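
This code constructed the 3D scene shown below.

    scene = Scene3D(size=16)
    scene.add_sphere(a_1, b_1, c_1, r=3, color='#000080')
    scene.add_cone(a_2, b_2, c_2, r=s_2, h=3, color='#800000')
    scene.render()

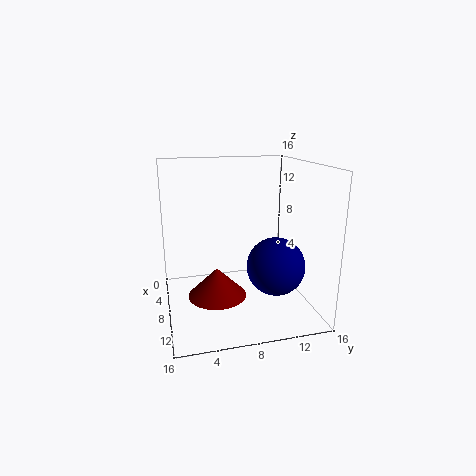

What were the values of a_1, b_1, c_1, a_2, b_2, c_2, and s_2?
a_1 = 12
b_1 = 11
c_1 = 6
a_2 = 11
b_2 = 5
c_2 = 3
s_2 = 3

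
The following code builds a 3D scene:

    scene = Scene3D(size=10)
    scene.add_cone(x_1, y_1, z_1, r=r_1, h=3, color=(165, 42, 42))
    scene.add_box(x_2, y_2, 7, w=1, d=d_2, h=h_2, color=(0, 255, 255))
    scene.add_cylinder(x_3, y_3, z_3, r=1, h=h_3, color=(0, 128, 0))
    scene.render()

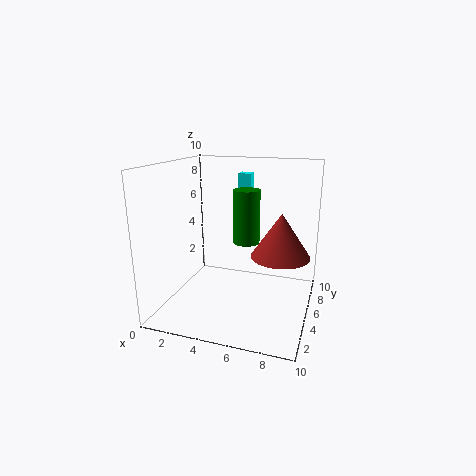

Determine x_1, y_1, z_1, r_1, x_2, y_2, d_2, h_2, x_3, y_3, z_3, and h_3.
x_1 = 8
y_1 = 5
z_1 = 4
r_1 = 2
x_2 = 4
y_2 = 8
d_2 = 1
h_2 = 2
x_3 = 5
y_3 = 7
z_3 = 4
h_3 = 4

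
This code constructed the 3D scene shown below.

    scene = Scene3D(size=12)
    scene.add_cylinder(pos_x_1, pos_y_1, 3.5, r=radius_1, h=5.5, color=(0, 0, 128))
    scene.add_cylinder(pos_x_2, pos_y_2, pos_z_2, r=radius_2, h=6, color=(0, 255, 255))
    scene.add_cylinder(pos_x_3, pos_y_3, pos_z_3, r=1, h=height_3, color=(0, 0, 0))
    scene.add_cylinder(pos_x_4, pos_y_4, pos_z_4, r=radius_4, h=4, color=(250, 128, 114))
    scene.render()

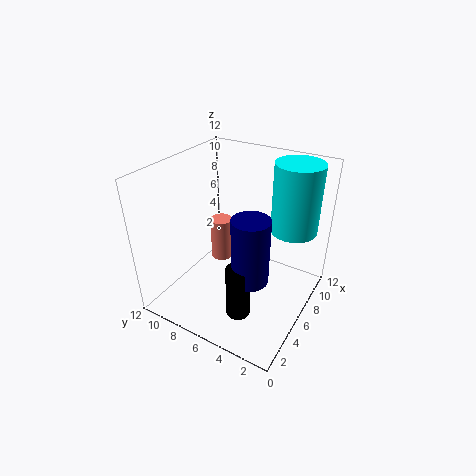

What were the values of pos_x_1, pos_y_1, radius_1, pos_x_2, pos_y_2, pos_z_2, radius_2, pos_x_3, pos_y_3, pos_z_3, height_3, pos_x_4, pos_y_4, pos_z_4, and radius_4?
pos_x_1 = 4.5, pos_y_1 = 4, radius_1 = 1.5, pos_x_2 = 9.5, pos_y_2 = 2.5, pos_z_2 = 6, radius_2 = 2, pos_x_3 = 3.5, pos_y_3 = 4.5, pos_z_3 = 0.5, height_3 = 4.5, pos_x_4 = 8, pos_y_4 = 9, pos_z_4 = 2, radius_4 = 1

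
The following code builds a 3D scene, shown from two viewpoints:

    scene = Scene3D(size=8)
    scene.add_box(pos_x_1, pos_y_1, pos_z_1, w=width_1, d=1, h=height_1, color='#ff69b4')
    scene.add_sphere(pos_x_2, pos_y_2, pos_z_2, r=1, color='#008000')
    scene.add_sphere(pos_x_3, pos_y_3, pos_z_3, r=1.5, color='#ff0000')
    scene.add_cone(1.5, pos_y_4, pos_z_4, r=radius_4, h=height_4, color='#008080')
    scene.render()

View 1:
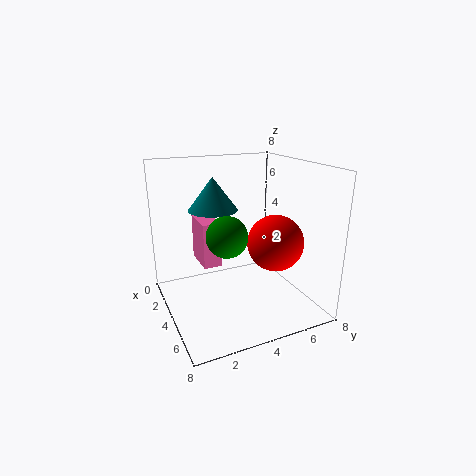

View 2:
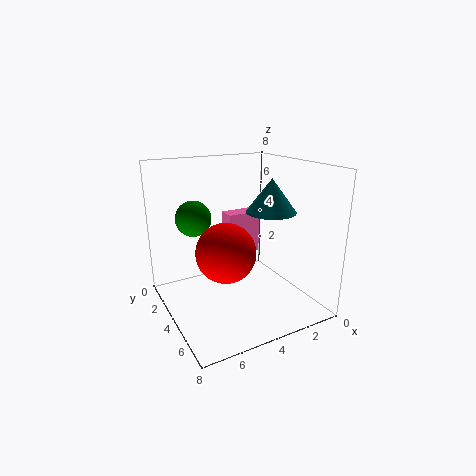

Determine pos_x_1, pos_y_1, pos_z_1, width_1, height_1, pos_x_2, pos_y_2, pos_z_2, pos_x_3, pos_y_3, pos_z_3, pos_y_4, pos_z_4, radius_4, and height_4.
pos_x_1 = 2
pos_y_1 = 2
pos_z_1 = 2.5
width_1 = 2
height_1 = 2.5
pos_x_2 = 6
pos_y_2 = 2.5
pos_z_2 = 5
pos_x_3 = 5.5
pos_y_3 = 5.5
pos_z_3 = 4
pos_y_4 = 3.5
pos_z_4 = 5
radius_4 = 1.5
height_4 = 2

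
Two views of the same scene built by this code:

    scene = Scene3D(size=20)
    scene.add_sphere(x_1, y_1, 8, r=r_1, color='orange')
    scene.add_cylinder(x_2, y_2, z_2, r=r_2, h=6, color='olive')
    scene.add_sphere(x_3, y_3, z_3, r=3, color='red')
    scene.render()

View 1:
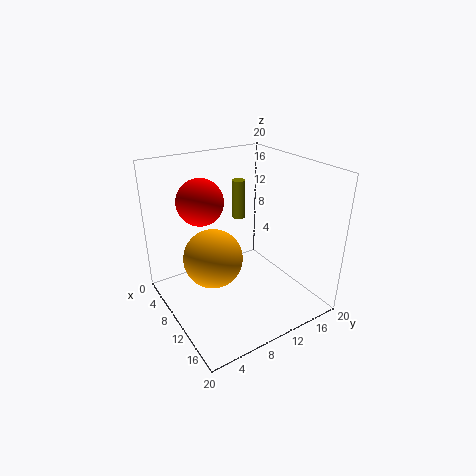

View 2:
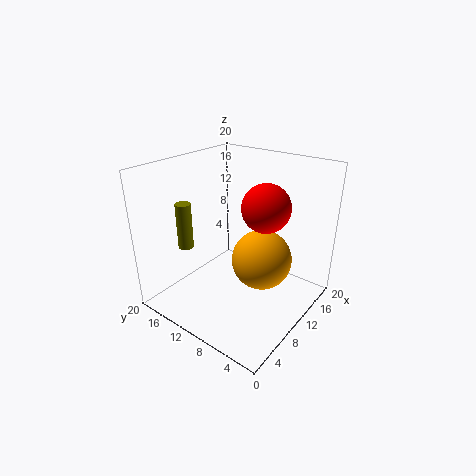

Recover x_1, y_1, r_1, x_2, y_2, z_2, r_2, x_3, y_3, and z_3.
x_1 = 10
y_1 = 6
r_1 = 4
x_2 = 4
y_2 = 14
z_2 = 10
r_2 = 1
x_3 = 9
y_3 = 5
z_3 = 16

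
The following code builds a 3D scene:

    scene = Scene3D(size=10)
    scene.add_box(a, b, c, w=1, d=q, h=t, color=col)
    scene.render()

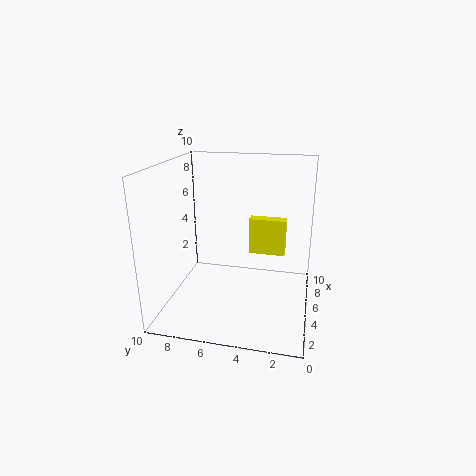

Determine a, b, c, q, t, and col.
a = 9, b = 2, c = 2, q = 3, t = 3, col = 'yellow'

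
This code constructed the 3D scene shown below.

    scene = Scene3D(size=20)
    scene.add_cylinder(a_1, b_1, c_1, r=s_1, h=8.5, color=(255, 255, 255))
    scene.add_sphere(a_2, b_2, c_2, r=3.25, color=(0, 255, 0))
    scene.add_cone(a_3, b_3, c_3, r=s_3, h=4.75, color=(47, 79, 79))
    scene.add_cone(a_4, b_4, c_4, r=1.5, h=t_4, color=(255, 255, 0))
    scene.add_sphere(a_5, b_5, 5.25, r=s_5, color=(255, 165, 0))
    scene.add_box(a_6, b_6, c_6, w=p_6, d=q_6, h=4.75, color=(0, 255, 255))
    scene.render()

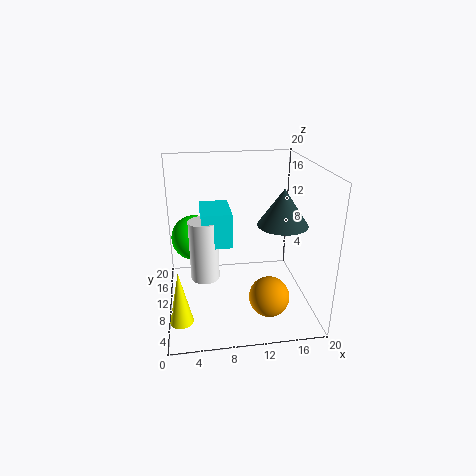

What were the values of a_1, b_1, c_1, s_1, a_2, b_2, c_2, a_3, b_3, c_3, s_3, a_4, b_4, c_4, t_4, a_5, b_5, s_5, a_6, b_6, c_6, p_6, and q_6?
a_1 = 5.25; b_1 = 9.5; c_1 = 4.5; s_1 = 2; a_2 = 4; b_2 = 13.25; c_2 = 9; a_3 = 15.25; b_3 = 6.75; c_3 = 13; s_3 = 3.25; a_4 = 1.75; b_4 = 4; c_4 = 1.5; t_4 = 7.25; a_5 = 12.75; b_5 = 2.5; s_5 = 2.5; a_6 = 5; b_6 = 8; c_6 = 9.5; p_6 = 4; q_6 = 6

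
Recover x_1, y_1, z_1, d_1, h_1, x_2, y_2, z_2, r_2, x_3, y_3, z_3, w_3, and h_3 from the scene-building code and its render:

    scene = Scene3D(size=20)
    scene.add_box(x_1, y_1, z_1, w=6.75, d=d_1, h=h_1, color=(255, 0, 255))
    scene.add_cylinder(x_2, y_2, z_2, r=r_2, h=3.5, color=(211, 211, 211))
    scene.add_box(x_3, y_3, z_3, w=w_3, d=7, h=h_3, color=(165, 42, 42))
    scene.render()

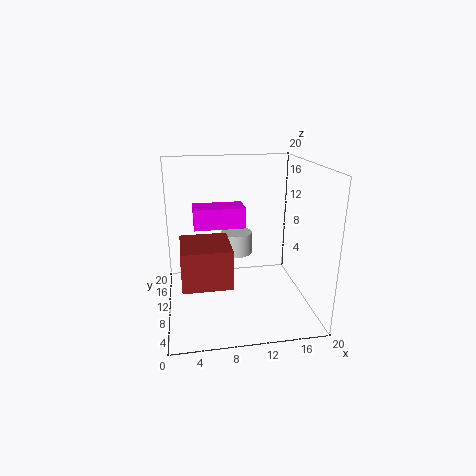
x_1 = 4; y_1 = 8.25; z_1 = 12; d_1 = 3.5; h_1 = 2.75; x_2 = 11; y_2 = 17; z_2 = 4.75; r_2 = 2.5; x_3 = 2; y_3 = 6; z_3 = 4.25; w_3 = 6.75; h_3 = 5.5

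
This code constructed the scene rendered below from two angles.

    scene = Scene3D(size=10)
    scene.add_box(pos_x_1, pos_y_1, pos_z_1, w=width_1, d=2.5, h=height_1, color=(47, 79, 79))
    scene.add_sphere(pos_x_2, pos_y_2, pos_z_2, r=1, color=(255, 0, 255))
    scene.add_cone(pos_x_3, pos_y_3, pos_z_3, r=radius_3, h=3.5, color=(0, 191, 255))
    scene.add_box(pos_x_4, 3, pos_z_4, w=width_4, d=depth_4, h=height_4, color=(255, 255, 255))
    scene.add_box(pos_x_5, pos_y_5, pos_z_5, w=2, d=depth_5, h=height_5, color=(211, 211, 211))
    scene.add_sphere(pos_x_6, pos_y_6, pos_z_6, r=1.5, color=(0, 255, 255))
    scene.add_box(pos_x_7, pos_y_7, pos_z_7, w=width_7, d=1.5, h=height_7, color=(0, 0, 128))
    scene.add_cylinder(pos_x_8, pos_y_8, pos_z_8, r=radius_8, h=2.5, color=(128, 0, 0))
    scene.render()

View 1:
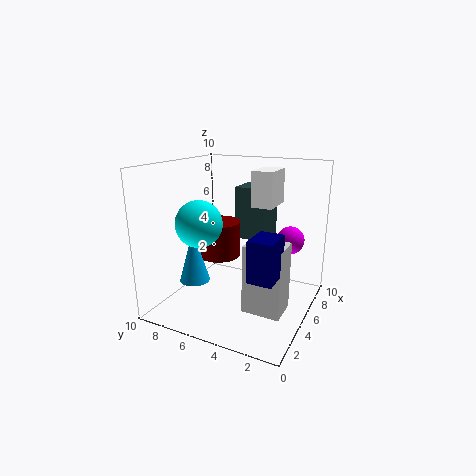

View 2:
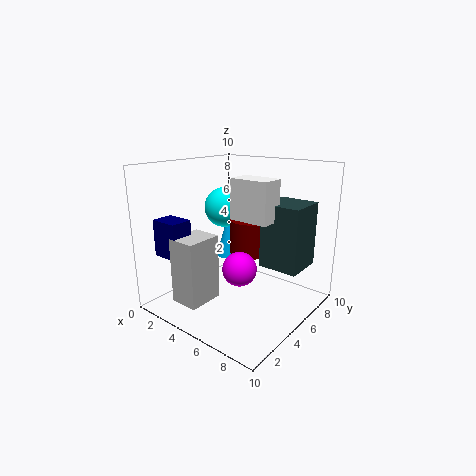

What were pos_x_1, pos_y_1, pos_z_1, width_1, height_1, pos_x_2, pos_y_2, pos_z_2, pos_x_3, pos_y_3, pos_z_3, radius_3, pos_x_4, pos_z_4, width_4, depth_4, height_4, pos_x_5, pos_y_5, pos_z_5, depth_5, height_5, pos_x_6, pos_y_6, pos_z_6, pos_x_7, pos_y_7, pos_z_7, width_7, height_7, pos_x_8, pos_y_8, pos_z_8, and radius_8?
pos_x_1 = 7.5; pos_y_1 = 4; pos_z_1 = 4; width_1 = 2.5; height_1 = 4; pos_x_2 = 7.5; pos_y_2 = 2; pos_z_2 = 4.5; pos_x_3 = 2.5; pos_y_3 = 7; pos_z_3 = 2.5; radius_3 = 1; pos_x_4 = 6; pos_z_4 = 7; width_4 = 2.5; depth_4 = 1.5; height_4 = 2.5; pos_x_5 = 2.5; pos_y_5 = 1; pos_z_5 = 1; depth_5 = 2.5; height_5 = 4.5; pos_x_6 = 2.5; pos_y_6 = 6.5; pos_z_6 = 6.5; pos_x_7 = 1; pos_y_7 = 1; pos_z_7 = 4; width_7 = 2; height_7 = 2.5; pos_x_8 = 5; pos_y_8 = 6.5; pos_z_8 = 3.5; radius_8 = 1.5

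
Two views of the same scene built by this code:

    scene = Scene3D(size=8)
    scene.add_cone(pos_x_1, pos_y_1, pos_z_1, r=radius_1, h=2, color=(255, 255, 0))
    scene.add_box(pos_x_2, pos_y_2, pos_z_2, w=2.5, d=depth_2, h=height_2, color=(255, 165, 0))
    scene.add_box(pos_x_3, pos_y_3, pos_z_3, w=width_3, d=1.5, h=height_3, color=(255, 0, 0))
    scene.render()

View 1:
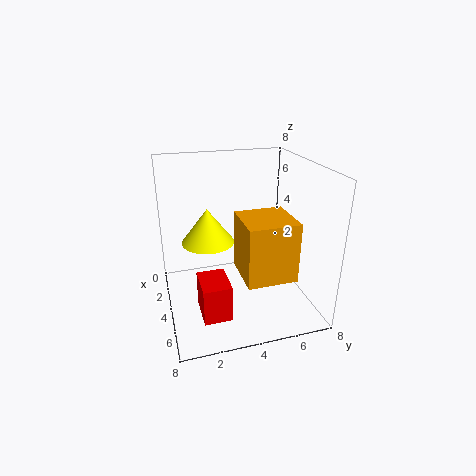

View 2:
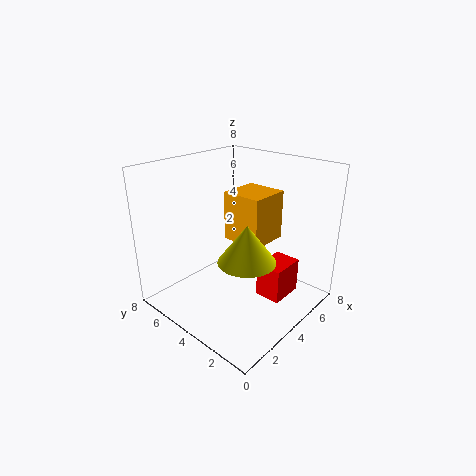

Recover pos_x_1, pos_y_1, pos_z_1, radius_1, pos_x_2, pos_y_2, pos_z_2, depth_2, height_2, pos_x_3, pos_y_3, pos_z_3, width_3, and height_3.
pos_x_1 = 3; pos_y_1 = 2.5; pos_z_1 = 3.5; radius_1 = 1.5; pos_x_2 = 5; pos_y_2 = 3.5; pos_z_2 = 3; depth_2 = 2.5; height_2 = 3; pos_x_3 = 4.5; pos_y_3 = 1.5; pos_z_3 = 0.5; width_3 = 2; height_3 = 2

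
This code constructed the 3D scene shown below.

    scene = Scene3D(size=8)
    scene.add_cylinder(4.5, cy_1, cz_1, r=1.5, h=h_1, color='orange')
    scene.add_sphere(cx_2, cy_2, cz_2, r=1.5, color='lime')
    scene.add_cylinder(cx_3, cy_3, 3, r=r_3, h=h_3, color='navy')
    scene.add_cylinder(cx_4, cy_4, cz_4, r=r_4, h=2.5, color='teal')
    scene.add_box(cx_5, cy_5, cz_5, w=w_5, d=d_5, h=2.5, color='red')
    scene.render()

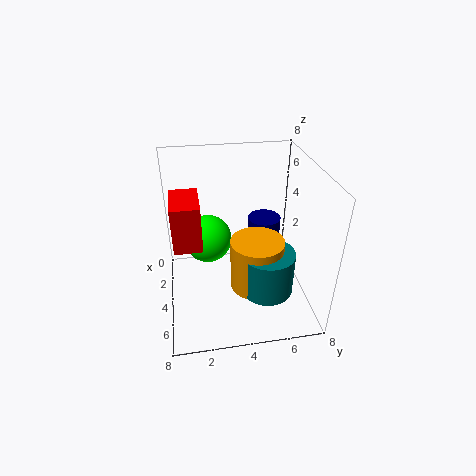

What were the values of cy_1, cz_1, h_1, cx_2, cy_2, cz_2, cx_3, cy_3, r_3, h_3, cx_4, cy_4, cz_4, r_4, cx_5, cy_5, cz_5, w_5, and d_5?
cy_1 = 5
cz_1 = 1
h_1 = 3
cx_2 = 1.5
cy_2 = 2.5
cz_2 = 2.5
cx_3 = 2
cy_3 = 6
r_3 = 1
h_3 = 1
cx_4 = 5
cy_4 = 5.5
cz_4 = 1
r_4 = 1.5
cx_5 = 2.5
cy_5 = 0.5
cz_5 = 4
w_5 = 2.5
d_5 = 1.5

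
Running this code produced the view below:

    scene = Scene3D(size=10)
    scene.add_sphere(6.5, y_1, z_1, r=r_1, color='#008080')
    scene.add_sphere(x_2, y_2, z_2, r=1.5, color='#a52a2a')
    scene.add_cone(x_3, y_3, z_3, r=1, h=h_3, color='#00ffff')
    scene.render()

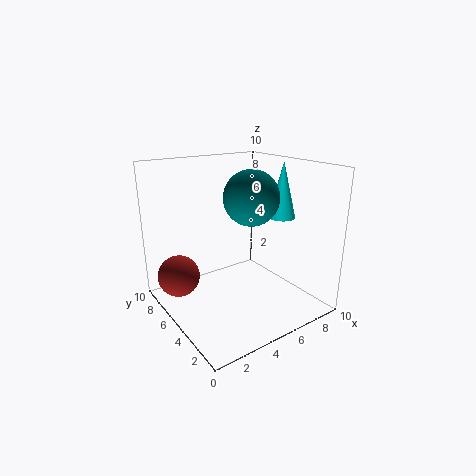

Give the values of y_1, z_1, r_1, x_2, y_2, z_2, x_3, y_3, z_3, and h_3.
y_1 = 5.5, z_1 = 7.5, r_1 = 2, x_2 = 1.5, y_2 = 7.5, z_2 = 2, x_3 = 8.5, y_3 = 4.5, z_3 = 6, h_3 = 4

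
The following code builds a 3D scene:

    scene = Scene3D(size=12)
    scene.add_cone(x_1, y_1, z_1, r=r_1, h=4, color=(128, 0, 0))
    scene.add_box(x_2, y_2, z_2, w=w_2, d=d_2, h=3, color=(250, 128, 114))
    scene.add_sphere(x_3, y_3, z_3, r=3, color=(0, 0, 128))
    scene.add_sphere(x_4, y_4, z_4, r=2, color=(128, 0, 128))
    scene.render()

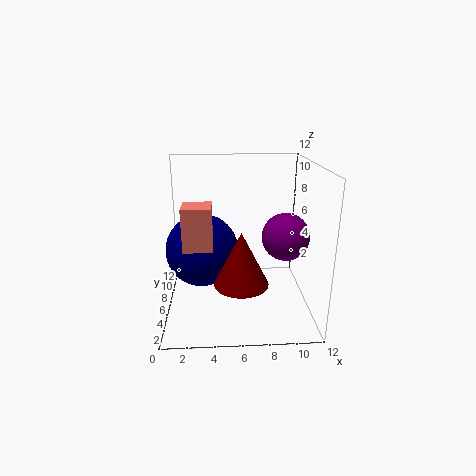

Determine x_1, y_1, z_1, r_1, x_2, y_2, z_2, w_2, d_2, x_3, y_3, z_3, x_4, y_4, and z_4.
x_1 = 6; y_1 = 2; z_1 = 4; r_1 = 2; x_2 = 2; y_2 = 1; z_2 = 7; w_2 = 2; d_2 = 2; x_3 = 3; y_3 = 6; z_3 = 5; x_4 = 10; y_4 = 6; z_4 = 6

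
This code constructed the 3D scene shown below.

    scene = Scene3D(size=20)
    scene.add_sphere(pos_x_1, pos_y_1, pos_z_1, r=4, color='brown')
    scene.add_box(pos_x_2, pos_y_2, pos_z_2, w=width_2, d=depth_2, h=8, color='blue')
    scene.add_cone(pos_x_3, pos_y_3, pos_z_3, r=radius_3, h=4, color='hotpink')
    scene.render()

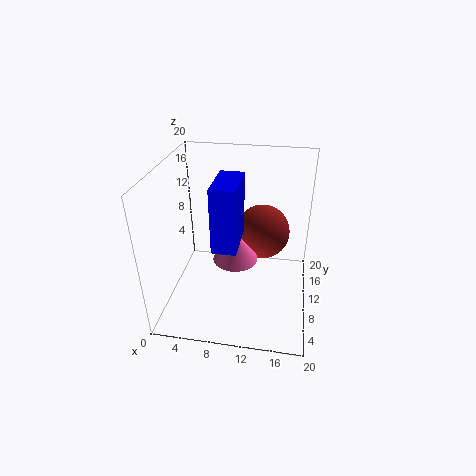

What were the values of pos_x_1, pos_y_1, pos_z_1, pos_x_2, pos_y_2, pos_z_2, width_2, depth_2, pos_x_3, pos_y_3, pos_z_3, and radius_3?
pos_x_1 = 13
pos_y_1 = 14
pos_z_1 = 9
pos_x_2 = 8
pos_y_2 = 3
pos_z_2 = 12
width_2 = 3
depth_2 = 6
pos_x_3 = 10
pos_y_3 = 8
pos_z_3 = 8
radius_3 = 3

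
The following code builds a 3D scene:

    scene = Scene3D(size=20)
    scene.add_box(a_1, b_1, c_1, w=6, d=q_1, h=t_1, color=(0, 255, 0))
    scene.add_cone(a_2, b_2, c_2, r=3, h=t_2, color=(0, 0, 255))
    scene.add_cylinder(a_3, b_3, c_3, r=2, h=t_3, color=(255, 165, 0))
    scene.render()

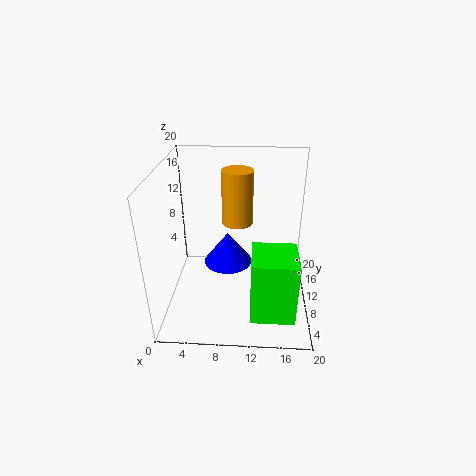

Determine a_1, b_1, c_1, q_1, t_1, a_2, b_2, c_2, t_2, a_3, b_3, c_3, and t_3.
a_1 = 12; b_1 = 3; c_1 = 1; q_1 = 6; t_1 = 9; a_2 = 9; b_2 = 6; c_2 = 9; t_2 = 4; a_3 = 10; b_3 = 9; c_3 = 13; t_3 = 7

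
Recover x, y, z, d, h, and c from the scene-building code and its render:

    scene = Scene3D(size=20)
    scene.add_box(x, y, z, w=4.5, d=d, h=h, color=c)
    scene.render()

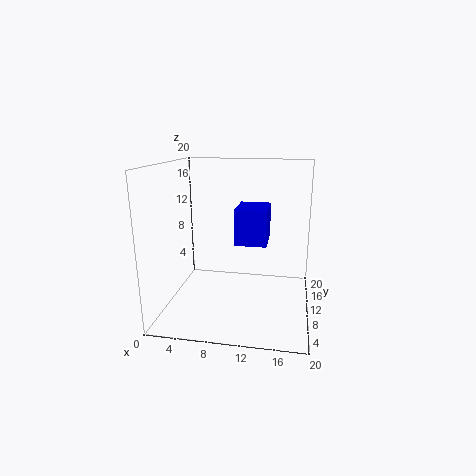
x = 9.5; y = 9.5; z = 9; d = 6; h = 5; c = 'blue'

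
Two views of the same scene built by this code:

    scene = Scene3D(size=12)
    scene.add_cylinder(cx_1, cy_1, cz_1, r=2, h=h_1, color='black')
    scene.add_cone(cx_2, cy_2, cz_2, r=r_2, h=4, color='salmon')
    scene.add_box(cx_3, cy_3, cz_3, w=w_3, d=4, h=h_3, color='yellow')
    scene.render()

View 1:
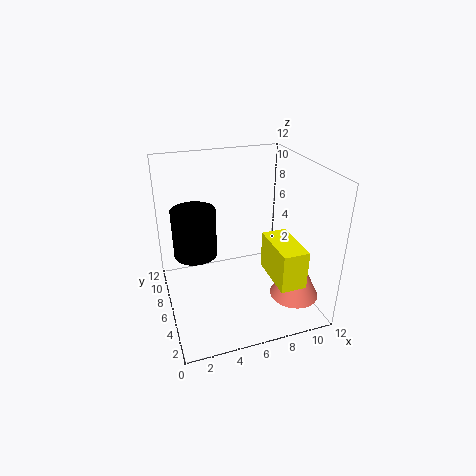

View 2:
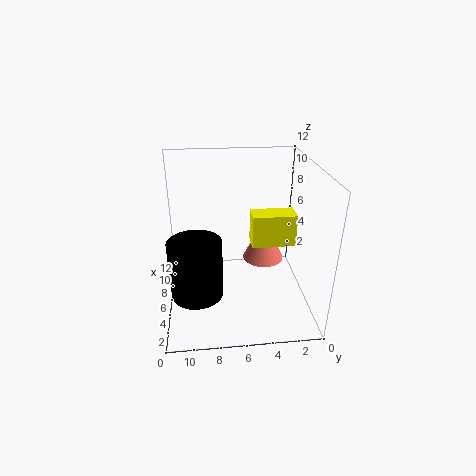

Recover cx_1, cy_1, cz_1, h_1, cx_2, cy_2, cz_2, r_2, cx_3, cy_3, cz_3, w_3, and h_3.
cx_1 = 3; cy_1 = 9.5; cz_1 = 3; h_1 = 4.5; cx_2 = 10; cy_2 = 3; cz_2 = 1.5; r_2 = 2; cx_3 = 7.5; cy_3 = 0.5; cz_3 = 4; w_3 = 2; h_3 = 3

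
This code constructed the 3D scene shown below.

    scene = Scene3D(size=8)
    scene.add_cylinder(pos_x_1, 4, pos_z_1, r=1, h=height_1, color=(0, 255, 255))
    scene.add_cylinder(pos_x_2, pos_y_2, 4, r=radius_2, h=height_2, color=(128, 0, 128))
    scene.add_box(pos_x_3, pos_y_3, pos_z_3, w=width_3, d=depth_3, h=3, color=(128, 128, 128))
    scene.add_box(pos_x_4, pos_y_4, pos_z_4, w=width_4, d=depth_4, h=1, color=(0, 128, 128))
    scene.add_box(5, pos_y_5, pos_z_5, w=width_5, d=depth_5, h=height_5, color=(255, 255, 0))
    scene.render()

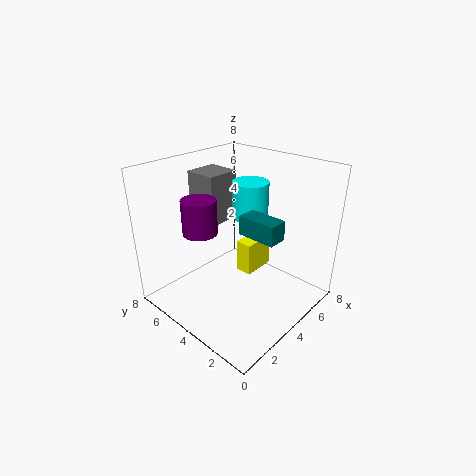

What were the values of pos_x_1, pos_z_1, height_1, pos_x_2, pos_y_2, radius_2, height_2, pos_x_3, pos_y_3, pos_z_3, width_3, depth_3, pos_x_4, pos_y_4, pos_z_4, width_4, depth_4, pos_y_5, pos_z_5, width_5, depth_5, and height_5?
pos_x_1 = 5, pos_z_1 = 5, height_1 = 2, pos_x_2 = 3, pos_y_2 = 6, radius_2 = 1, height_2 = 2, pos_x_3 = 4, pos_y_3 = 6, pos_z_3 = 4, width_3 = 2, depth_3 = 2, pos_x_4 = 3, pos_y_4 = 1, pos_z_4 = 5, width_4 = 1, depth_4 = 2, pos_y_5 = 4, pos_z_5 = 1, width_5 = 2, depth_5 = 1, height_5 = 2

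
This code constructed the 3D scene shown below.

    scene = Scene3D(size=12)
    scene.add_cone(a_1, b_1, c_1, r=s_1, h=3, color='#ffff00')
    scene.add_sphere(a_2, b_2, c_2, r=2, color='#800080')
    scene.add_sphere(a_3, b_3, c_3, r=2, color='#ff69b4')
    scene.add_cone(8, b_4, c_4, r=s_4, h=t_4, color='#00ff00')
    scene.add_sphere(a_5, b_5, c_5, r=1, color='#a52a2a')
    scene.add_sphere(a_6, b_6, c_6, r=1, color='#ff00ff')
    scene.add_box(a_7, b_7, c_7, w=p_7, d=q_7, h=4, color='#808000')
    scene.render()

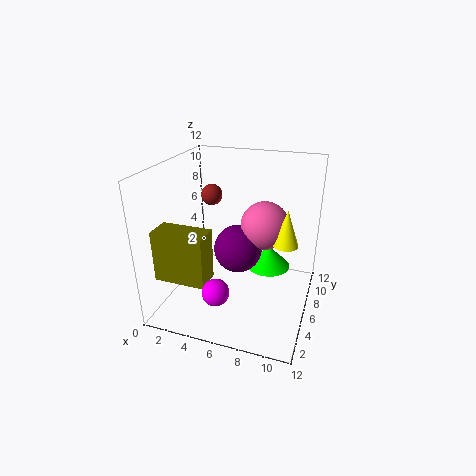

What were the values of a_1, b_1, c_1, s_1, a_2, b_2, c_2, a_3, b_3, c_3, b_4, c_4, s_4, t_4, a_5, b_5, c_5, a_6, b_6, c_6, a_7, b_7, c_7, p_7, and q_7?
a_1 = 10; b_1 = 6; c_1 = 6; s_1 = 1; a_2 = 6; b_2 = 6; c_2 = 5; a_3 = 8; b_3 = 7; c_3 = 7; b_4 = 9; c_4 = 2; s_4 = 2; t_4 = 2; a_5 = 2; b_5 = 10; c_5 = 8; a_6 = 6; b_6 = 1; c_6 = 4; a_7 = 1; b_7 = 1; c_7 = 4; p_7 = 4; q_7 = 2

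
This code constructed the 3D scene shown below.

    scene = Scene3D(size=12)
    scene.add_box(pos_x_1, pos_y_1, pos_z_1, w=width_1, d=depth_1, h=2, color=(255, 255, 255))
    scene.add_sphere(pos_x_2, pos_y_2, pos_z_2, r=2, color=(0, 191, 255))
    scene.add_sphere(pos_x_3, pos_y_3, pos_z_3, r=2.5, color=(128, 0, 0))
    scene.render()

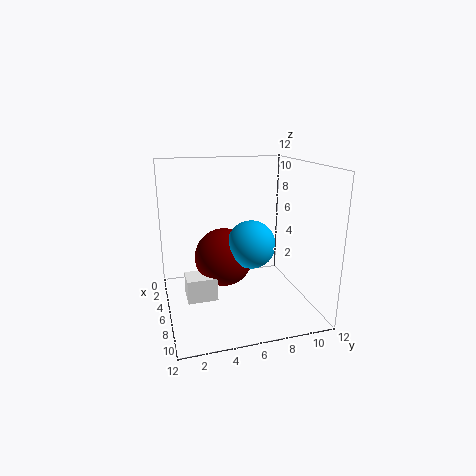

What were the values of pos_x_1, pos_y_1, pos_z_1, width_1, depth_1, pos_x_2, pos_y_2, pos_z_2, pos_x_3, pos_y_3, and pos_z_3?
pos_x_1 = 5
pos_y_1 = 1.5
pos_z_1 = 1
width_1 = 2
depth_1 = 2.5
pos_x_2 = 6.5
pos_y_2 = 7
pos_z_2 = 5.5
pos_x_3 = 5
pos_y_3 = 5
pos_z_3 = 4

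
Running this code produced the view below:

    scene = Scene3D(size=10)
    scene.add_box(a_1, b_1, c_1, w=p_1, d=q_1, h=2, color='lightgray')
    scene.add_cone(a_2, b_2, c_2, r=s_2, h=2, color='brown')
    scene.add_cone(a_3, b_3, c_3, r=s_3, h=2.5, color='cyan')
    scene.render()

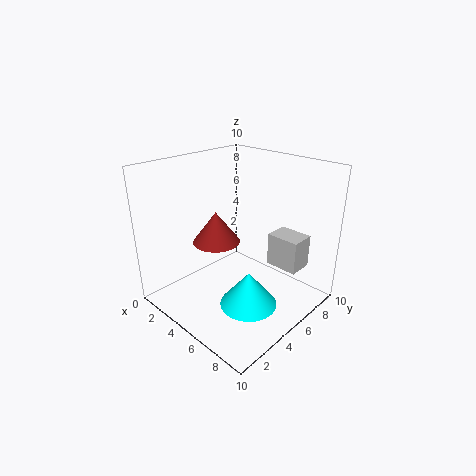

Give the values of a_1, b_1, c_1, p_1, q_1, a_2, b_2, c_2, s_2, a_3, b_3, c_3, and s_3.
a_1 = 8; b_1 = 4.5; c_1 = 4.5; p_1 = 2; q_1 = 1.5; a_2 = 5; b_2 = 3; c_2 = 5.5; s_2 = 1.5; a_3 = 6.5; b_3 = 4.5; c_3 = 0.5; s_3 = 2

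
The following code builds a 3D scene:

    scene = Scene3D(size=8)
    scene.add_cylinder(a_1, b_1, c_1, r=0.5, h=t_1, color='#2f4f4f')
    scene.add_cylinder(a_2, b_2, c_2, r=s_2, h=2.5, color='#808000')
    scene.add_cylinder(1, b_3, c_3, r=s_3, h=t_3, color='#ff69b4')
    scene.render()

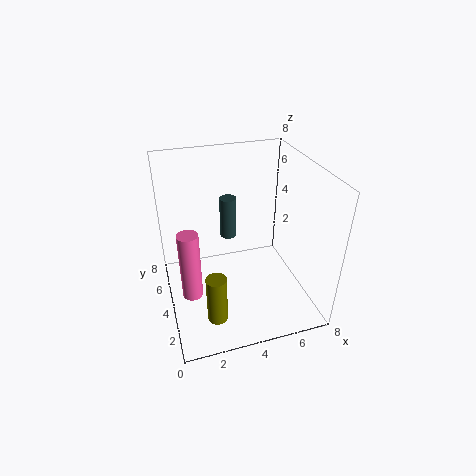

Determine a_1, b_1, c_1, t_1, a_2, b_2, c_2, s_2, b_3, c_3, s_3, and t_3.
a_1 = 4, b_1 = 6, c_1 = 3, t_1 = 2.5, a_2 = 2, b_2 = 1, c_2 = 1.5, s_2 = 0.5, b_3 = 2, c_3 = 2.5, s_3 = 0.5, t_3 = 3.5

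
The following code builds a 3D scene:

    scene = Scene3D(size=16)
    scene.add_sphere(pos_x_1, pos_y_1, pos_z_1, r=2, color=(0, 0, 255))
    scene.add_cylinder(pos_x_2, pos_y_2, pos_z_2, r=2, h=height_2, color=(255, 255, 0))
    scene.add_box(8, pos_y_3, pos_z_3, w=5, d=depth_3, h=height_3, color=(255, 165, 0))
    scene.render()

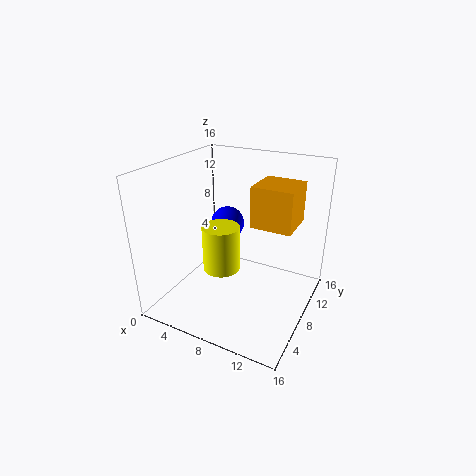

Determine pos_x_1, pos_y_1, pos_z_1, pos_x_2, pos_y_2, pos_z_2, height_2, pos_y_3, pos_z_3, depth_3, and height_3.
pos_x_1 = 5; pos_y_1 = 11; pos_z_1 = 8; pos_x_2 = 7; pos_y_2 = 6; pos_z_2 = 5; height_2 = 5; pos_y_3 = 11; pos_z_3 = 8; depth_3 = 5; height_3 = 5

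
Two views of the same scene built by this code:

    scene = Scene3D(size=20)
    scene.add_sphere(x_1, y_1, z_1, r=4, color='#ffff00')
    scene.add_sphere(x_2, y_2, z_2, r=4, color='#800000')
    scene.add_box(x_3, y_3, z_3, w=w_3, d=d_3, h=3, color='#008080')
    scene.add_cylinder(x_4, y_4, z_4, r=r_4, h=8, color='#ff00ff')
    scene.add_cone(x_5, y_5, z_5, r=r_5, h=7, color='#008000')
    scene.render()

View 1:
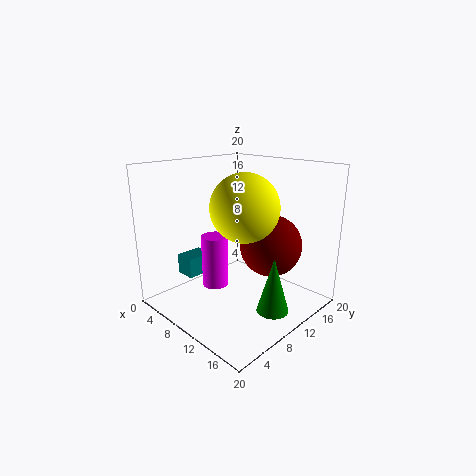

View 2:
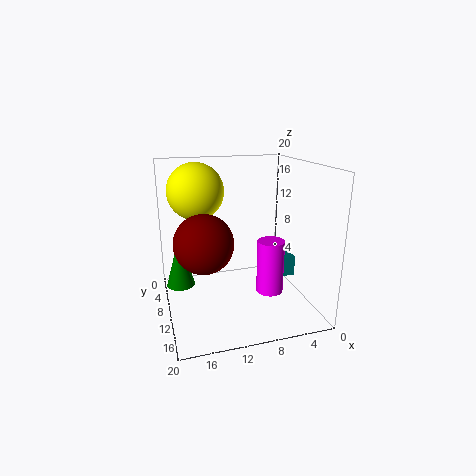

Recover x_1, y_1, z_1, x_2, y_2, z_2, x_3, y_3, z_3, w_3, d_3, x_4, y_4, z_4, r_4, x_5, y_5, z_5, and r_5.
x_1 = 15, y_1 = 6, z_1 = 16, x_2 = 15, y_2 = 11, z_2 = 10, x_3 = 1, y_3 = 6, z_3 = 3, w_3 = 3, d_3 = 4, x_4 = 5, y_4 = 10, z_4 = 1, r_4 = 2, x_5 = 18, y_5 = 8, z_5 = 3, r_5 = 2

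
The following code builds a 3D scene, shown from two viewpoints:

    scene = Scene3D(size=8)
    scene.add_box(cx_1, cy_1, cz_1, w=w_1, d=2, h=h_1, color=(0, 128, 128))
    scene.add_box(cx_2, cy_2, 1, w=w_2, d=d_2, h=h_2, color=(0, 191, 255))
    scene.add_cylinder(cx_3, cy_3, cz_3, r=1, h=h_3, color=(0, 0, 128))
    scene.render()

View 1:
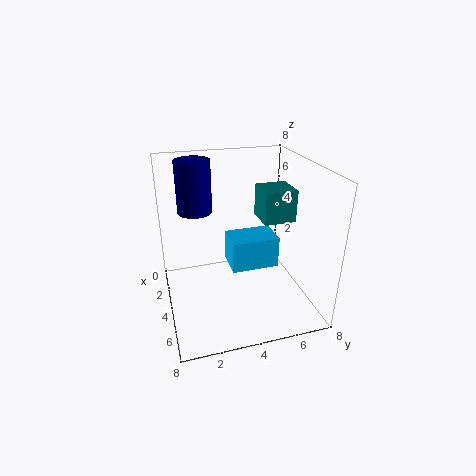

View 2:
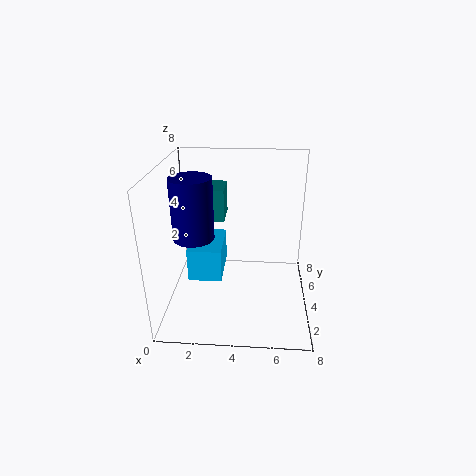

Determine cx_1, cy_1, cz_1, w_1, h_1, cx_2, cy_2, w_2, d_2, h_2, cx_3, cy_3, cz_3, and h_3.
cx_1 = 1, cy_1 = 6, cz_1 = 4, w_1 = 2, h_1 = 2, cx_2 = 1, cy_2 = 4, w_2 = 2, d_2 = 3, h_2 = 2, cx_3 = 2, cy_3 = 2, cz_3 = 5, h_3 = 3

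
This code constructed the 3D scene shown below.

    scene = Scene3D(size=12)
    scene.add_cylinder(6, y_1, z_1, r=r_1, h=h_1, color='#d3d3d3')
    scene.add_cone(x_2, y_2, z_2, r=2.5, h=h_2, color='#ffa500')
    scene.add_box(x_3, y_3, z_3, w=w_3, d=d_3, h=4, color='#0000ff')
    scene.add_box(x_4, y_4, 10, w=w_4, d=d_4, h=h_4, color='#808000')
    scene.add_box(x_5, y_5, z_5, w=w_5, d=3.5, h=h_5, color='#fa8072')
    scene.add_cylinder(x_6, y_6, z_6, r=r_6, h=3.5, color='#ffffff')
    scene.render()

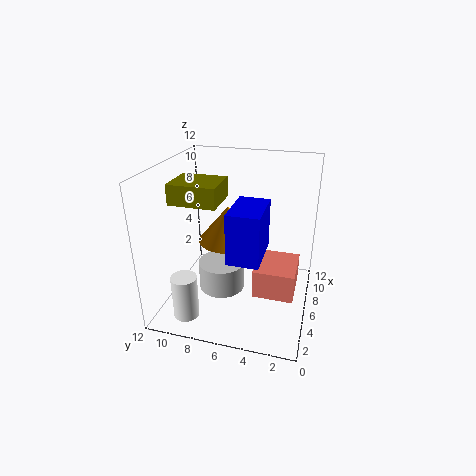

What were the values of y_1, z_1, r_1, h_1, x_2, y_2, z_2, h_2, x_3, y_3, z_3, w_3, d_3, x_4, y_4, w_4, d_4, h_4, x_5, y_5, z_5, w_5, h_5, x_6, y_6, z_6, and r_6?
y_1 = 7.5, z_1 = 1, r_1 = 2, h_1 = 2.5, x_2 = 6.5, y_2 = 7, z_2 = 5.5, h_2 = 3, x_3 = 2.5, y_3 = 3.5, z_3 = 5.5, w_3 = 4, d_3 = 2.5, x_4 = 2, y_4 = 6.5, w_4 = 3, d_4 = 3.5, h_4 = 1.5, x_5 = 5, y_5 = 1, z_5 = 1, w_5 = 4, h_5 = 2.5, x_6 = 1.5, y_6 = 9, z_6 = 1, r_6 = 1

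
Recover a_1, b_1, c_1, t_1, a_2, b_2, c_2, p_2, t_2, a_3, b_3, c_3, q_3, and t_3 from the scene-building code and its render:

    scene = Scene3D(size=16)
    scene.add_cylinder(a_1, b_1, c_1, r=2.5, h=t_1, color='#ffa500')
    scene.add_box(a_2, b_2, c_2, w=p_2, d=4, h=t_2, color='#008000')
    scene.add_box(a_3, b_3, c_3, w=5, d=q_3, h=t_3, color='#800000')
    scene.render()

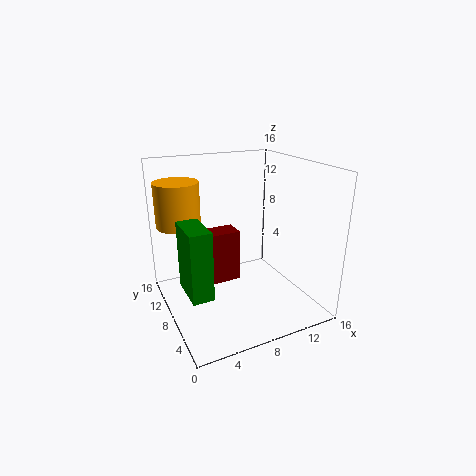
a_1 = 2.5
b_1 = 12
c_1 = 9
t_1 = 5
a_2 = 0.5
b_2 = 1.5
c_2 = 5.5
p_2 = 2
t_2 = 6.5
a_3 = 3.5
b_3 = 8.5
c_3 = 2.5
q_3 = 2.5
t_3 = 6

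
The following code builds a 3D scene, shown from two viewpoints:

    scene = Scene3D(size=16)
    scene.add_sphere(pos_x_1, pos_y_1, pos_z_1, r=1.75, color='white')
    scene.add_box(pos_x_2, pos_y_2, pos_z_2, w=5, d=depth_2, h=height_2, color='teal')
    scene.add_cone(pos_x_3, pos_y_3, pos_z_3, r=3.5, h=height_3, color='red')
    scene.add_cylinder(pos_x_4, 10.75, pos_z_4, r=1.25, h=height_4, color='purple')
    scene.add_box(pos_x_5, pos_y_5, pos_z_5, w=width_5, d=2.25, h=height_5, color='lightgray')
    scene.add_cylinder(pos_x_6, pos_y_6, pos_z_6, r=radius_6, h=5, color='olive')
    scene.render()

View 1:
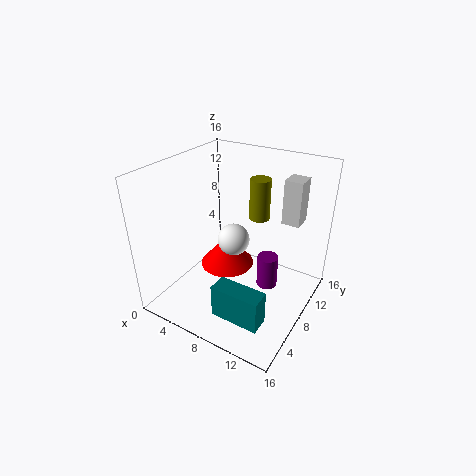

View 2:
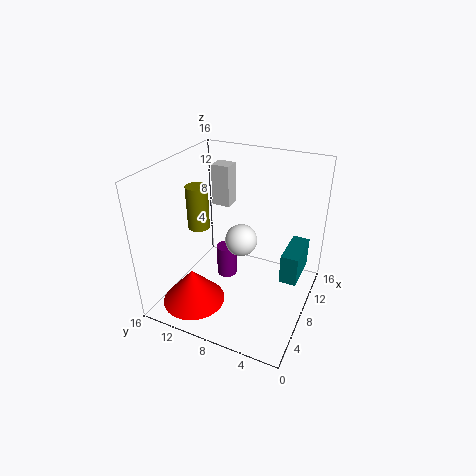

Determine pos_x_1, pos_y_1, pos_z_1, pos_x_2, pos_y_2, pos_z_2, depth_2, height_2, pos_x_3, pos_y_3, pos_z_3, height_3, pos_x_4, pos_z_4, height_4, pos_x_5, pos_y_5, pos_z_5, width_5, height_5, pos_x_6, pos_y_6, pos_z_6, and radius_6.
pos_x_1 = 7.75
pos_y_1 = 7.5
pos_z_1 = 8
pos_x_2 = 9
pos_y_2 = 1.25
pos_z_2 = 2.75
depth_2 = 2
height_2 = 3.5
pos_x_3 = 4
pos_y_3 = 11.75
pos_z_3 = 1
height_3 = 4
pos_x_4 = 10.5
pos_z_4 = 0.75
height_4 = 4
pos_x_5 = 11.75
pos_y_5 = 11
pos_z_5 = 9.5
width_5 = 2
height_5 = 5
pos_x_6 = 8
pos_y_6 = 13
pos_z_6 = 8.25
radius_6 = 1.25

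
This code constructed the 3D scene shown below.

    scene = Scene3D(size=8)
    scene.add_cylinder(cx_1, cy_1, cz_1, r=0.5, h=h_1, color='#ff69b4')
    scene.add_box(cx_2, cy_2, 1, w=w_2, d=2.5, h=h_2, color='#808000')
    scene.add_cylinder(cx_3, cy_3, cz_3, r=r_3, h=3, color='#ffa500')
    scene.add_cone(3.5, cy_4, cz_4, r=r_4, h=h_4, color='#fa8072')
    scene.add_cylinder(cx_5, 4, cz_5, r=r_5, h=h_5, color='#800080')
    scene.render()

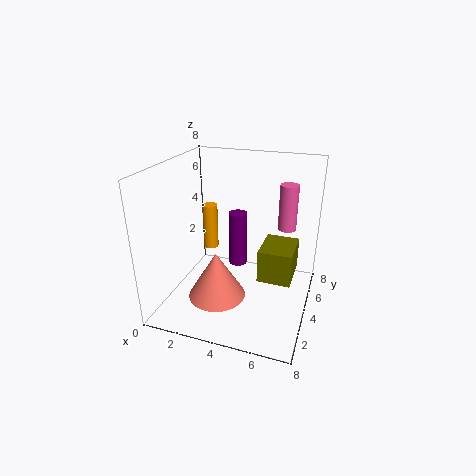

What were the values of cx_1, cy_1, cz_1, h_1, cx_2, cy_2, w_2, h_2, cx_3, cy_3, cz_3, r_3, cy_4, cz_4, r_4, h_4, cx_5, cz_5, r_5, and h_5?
cx_1 = 6.5
cy_1 = 5
cz_1 = 4.5
h_1 = 2.5
cx_2 = 5
cy_2 = 4.5
w_2 = 2
h_2 = 2
cx_3 = 1
cy_3 = 7
cz_3 = 1.5
r_3 = 0.5
cy_4 = 2
cz_4 = 1.5
r_4 = 1.5
h_4 = 2.5
cx_5 = 4
cz_5 = 2.5
r_5 = 0.5
h_5 = 3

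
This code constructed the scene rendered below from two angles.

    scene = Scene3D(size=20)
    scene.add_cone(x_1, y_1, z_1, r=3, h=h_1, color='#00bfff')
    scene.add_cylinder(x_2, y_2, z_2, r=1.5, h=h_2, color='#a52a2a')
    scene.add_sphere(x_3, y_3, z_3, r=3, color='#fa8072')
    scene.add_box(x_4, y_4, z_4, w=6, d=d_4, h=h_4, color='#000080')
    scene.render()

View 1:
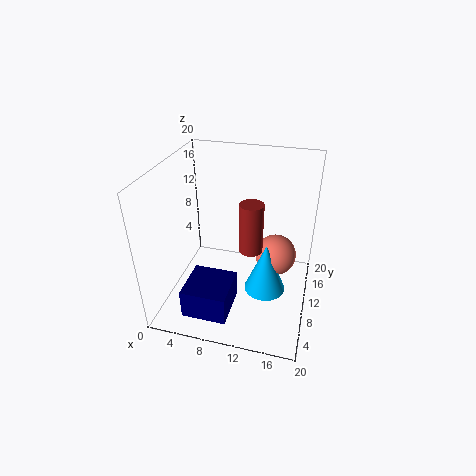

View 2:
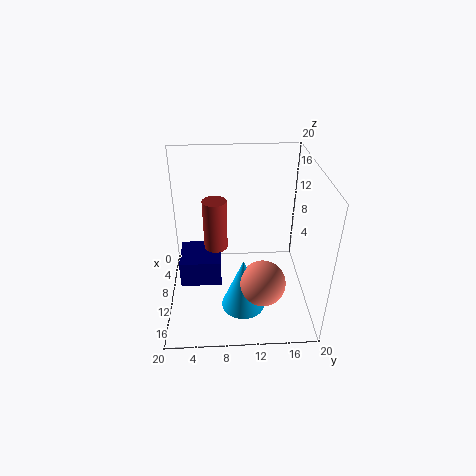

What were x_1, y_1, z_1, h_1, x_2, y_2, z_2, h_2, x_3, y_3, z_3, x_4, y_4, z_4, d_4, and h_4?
x_1 = 14
y_1 = 10.5
z_1 = 1.5
h_1 = 7.5
x_2 = 12.5
y_2 = 7
z_2 = 10.5
h_2 = 6.5
x_3 = 15
y_3 = 13
z_3 = 6
x_4 = 4.5
y_4 = 1.5
z_4 = 2
d_4 = 6
h_4 = 4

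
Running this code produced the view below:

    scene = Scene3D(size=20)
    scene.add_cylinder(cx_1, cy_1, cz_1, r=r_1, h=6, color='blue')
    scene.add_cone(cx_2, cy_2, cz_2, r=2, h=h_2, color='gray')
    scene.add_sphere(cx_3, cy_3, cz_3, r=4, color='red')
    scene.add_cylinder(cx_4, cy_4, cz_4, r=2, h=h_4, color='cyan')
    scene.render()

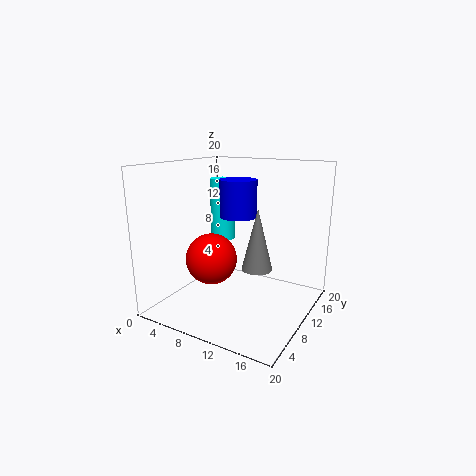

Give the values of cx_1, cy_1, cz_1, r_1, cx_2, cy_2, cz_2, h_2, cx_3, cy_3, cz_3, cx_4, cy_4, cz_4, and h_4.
cx_1 = 6
cy_1 = 17
cz_1 = 11
r_1 = 3
cx_2 = 14
cy_2 = 8
cz_2 = 7
h_2 = 8
cx_3 = 4
cy_3 = 12
cz_3 = 5
cx_4 = 3
cy_4 = 17
cz_4 = 7
h_4 = 10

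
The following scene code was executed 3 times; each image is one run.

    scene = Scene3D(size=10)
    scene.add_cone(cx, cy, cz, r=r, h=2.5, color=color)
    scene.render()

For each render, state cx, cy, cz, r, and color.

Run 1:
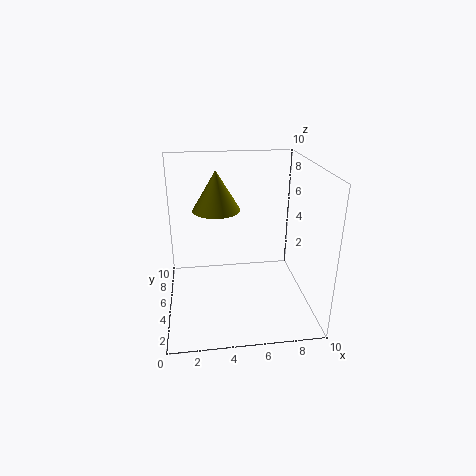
cx = 3.5
cy = 4
cz = 7.5
r = 1.5
color = 'olive'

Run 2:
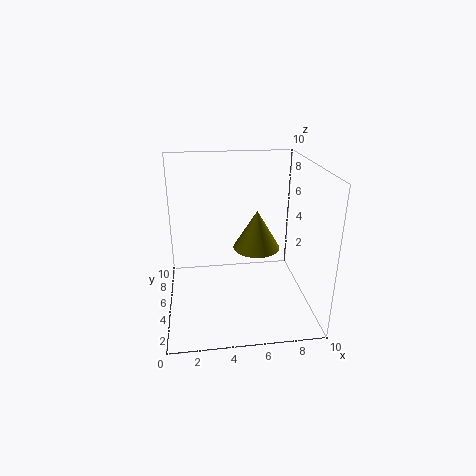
cx = 6
cy = 3.5
cz = 5
r = 1.5
color = 'olive'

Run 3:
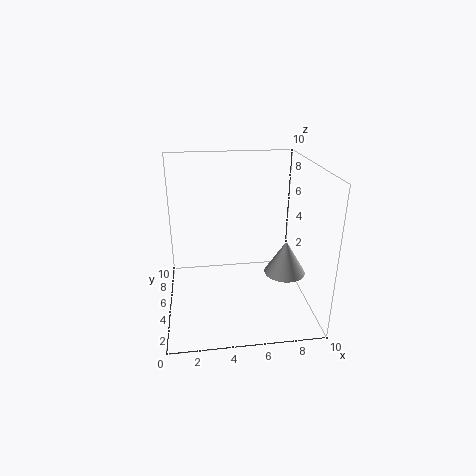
cx = 8.5
cy = 5
cz = 2
r = 1.5
color = 'lightgray'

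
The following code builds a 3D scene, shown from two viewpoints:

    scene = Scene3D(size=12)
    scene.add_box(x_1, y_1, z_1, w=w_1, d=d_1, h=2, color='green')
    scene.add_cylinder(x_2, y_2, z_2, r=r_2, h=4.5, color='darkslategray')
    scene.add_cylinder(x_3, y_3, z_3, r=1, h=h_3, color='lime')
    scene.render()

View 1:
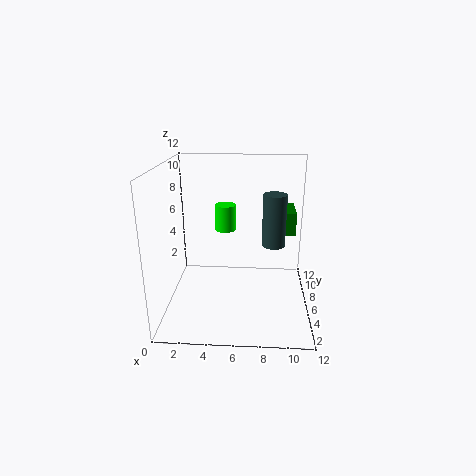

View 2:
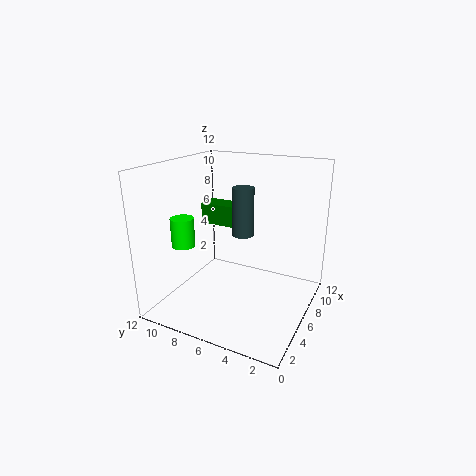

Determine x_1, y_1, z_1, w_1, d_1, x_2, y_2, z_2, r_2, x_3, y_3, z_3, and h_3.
x_1 = 9, y_1 = 8, z_1 = 5.5, w_1 = 2, d_1 = 3.5, x_2 = 9, y_2 = 7, z_2 = 5, r_2 = 1, x_3 = 4.5, y_3 = 10.5, z_3 = 5, h_3 = 2.5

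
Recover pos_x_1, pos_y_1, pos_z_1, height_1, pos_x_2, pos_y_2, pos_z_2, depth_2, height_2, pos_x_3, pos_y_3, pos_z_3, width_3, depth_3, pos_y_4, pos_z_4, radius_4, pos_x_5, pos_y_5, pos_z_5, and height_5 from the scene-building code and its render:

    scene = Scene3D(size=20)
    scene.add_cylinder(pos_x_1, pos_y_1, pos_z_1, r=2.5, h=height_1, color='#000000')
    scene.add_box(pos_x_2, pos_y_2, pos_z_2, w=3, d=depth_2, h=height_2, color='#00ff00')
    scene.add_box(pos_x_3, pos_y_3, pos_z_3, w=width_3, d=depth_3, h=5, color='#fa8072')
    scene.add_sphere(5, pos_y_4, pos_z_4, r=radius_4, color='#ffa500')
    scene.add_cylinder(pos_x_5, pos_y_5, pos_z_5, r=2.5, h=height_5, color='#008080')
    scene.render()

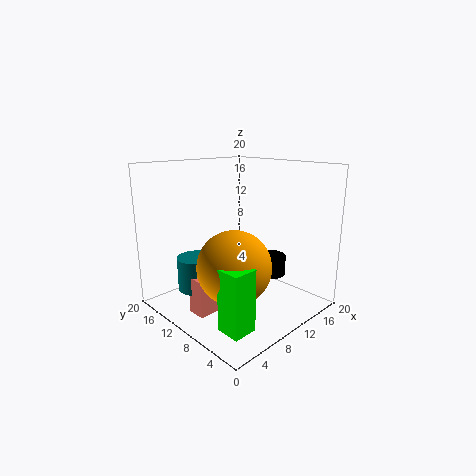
pos_x_1 = 17; pos_y_1 = 10; pos_z_1 = 2.5; height_1 = 3; pos_x_2 = 1; pos_y_2 = 1; pos_z_2 = 2.5; depth_2 = 3; height_2 = 7.5; pos_x_3 = 2.5; pos_y_3 = 9; pos_z_3 = 1; width_3 = 3.5; depth_3 = 2.5; pos_y_4 = 5.5; pos_z_4 = 8.5; radius_4 = 4.5; pos_x_5 = 4.5; pos_y_5 = 12.5; pos_z_5 = 3.5; height_5 = 4.5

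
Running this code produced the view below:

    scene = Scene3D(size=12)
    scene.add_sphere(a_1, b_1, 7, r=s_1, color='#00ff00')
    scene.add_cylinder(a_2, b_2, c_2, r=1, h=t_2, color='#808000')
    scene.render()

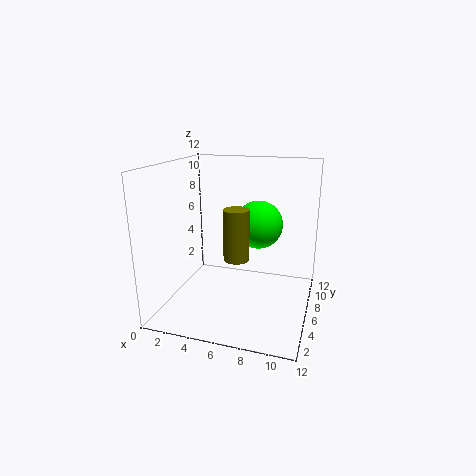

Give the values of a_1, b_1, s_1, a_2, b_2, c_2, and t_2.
a_1 = 7.5; b_1 = 7; s_1 = 2; a_2 = 6.5; b_2 = 4; c_2 = 5; t_2 = 4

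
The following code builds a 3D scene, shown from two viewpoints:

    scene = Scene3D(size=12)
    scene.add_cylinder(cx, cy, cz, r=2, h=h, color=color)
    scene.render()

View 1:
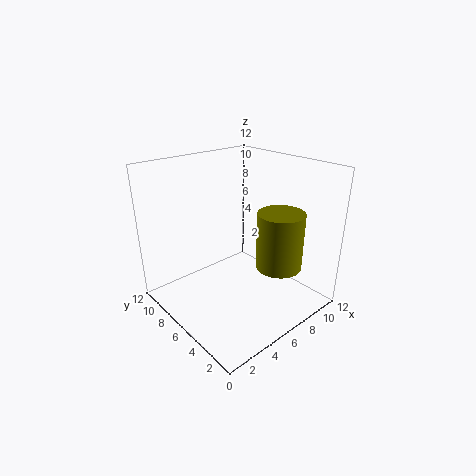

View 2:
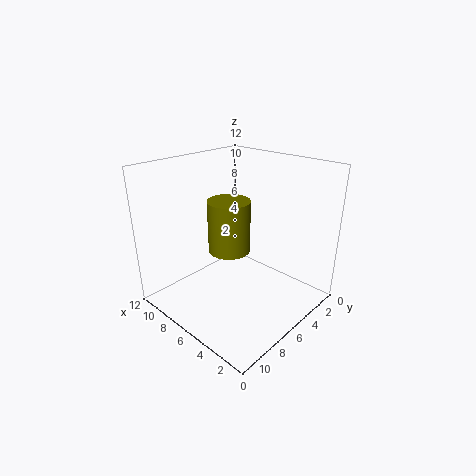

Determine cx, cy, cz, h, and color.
cx = 9; cy = 4; cz = 3; h = 5; color = 'olive'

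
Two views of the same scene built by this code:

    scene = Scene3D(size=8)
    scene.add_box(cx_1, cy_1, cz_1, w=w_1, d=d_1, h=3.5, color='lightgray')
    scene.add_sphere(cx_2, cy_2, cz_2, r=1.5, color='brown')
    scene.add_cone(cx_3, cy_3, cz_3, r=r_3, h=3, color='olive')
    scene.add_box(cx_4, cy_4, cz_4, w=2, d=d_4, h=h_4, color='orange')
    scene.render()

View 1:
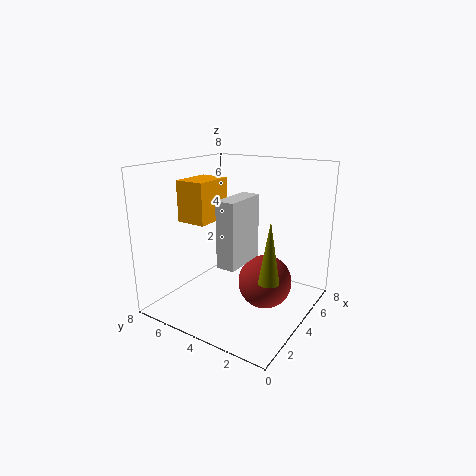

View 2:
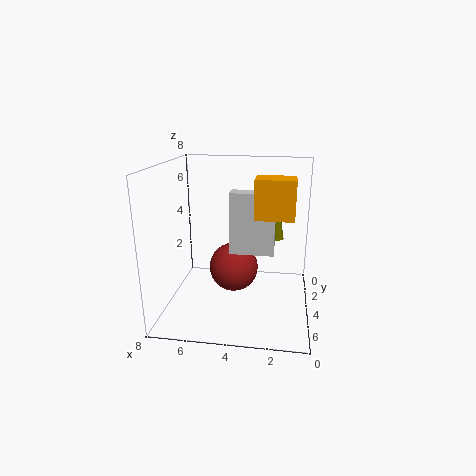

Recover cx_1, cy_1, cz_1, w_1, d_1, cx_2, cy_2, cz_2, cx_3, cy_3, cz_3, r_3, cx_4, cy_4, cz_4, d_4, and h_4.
cx_1 = 2; cy_1 = 3; cz_1 = 3; w_1 = 2.5; d_1 = 1; cx_2 = 4.5; cy_2 = 2.5; cz_2 = 1.5; cx_3 = 2; cy_3 = 1; cz_3 = 3; r_3 = 0.5; cx_4 = 1; cy_4 = 4; cz_4 = 5.5; d_4 = 1.5; h_4 = 2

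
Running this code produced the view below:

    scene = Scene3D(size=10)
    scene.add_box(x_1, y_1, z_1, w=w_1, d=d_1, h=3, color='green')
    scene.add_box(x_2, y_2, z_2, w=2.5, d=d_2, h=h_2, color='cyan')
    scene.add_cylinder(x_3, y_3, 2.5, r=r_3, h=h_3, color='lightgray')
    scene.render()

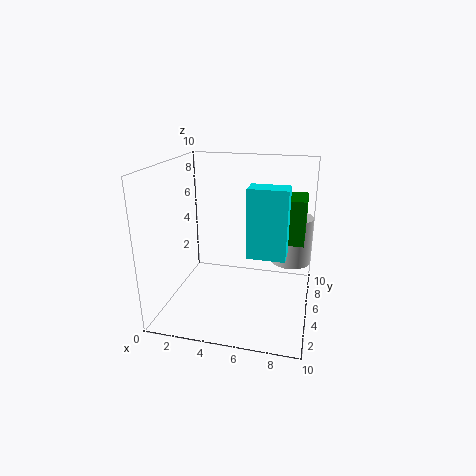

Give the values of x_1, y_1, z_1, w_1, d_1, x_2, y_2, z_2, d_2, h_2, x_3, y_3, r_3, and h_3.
x_1 = 8; y_1 = 4.5; z_1 = 5; w_1 = 1.5; d_1 = 2.5; x_2 = 6; y_2 = 3; z_2 = 4.5; d_2 = 1.5; h_2 = 4.5; x_3 = 8.5; y_3 = 7.5; r_3 = 1.5; h_3 = 3.5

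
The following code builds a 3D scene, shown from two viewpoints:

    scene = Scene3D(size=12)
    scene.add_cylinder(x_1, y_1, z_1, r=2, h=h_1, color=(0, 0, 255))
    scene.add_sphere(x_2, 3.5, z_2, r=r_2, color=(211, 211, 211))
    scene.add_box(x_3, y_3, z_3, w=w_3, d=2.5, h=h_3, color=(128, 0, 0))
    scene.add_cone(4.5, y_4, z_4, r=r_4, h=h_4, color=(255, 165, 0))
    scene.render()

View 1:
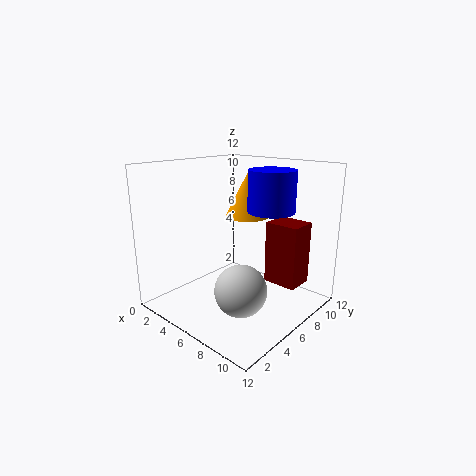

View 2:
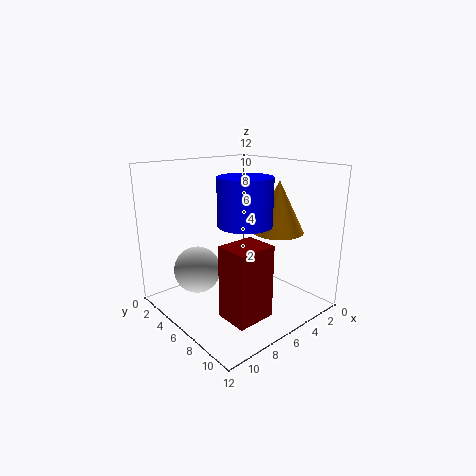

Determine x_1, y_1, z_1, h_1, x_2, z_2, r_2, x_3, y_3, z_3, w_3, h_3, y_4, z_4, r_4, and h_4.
x_1 = 7.5
y_1 = 8.5
z_1 = 8
h_1 = 3.5
x_2 = 8.5
z_2 = 3
r_2 = 2
x_3 = 7
y_3 = 8.5
z_3 = 1.5
w_3 = 3
h_3 = 5.5
y_4 = 9
z_4 = 7
r_4 = 2
h_4 = 4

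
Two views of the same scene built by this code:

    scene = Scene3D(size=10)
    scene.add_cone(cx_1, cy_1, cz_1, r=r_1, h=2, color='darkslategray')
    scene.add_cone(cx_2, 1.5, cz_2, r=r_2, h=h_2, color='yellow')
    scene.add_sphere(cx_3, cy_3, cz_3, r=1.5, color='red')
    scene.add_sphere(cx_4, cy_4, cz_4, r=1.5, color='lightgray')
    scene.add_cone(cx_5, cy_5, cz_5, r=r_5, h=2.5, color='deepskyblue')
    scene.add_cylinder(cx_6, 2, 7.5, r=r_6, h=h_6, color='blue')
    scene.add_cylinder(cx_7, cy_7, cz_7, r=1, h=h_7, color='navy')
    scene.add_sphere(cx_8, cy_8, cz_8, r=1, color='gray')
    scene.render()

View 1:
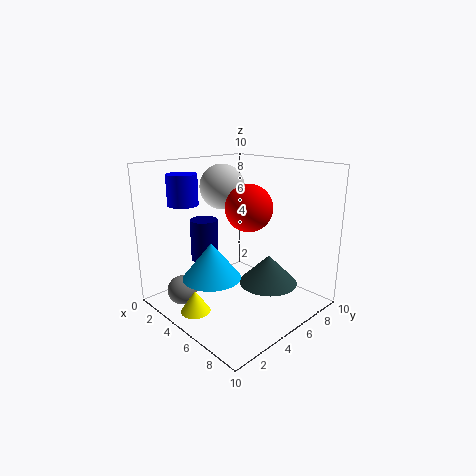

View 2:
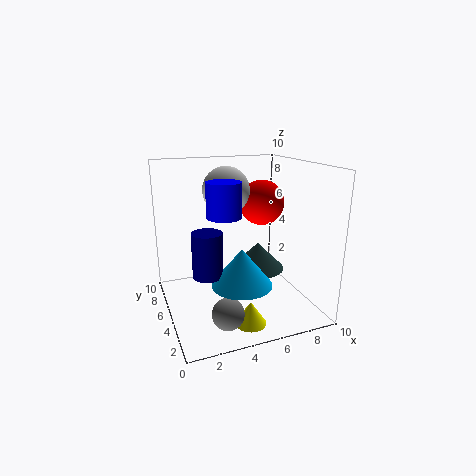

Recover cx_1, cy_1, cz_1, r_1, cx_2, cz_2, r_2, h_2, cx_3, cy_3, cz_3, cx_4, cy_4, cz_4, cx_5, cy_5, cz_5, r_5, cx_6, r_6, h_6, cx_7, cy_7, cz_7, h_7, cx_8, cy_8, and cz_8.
cx_1 = 7; cy_1 = 6; cz_1 = 2; r_1 = 2; cx_2 = 4.5; cz_2 = 0.5; r_2 = 1; h_2 = 1.5; cx_3 = 6.5; cy_3 = 4.5; cz_3 = 7.5; cx_4 = 4; cy_4 = 4.5; cz_4 = 8.5; cx_5 = 4.5; cy_5 = 3; cz_5 = 2.5; r_5 = 2; cx_6 = 3; r_6 = 1; h_6 = 2; cx_7 = 2.5; cy_7 = 4; cz_7 = 3; h_7 = 3; cx_8 = 3; cy_8 = 1.5; cz_8 = 1.5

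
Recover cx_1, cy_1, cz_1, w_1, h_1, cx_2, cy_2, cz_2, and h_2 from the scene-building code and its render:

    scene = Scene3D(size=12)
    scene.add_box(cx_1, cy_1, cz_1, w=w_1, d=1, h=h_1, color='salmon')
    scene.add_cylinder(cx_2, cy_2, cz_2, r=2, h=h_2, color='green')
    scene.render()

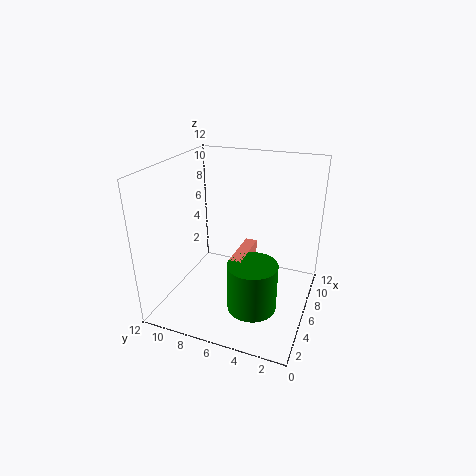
cx_1 = 4
cy_1 = 5
cz_1 = 3
w_1 = 4
h_1 = 2
cx_2 = 4
cy_2 = 4
cz_2 = 1
h_2 = 4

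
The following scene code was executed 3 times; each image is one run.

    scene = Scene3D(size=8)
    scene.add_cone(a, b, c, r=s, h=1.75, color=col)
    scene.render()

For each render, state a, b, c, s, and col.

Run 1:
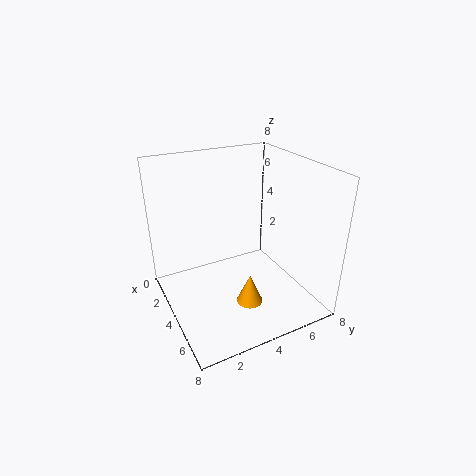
a = 5; b = 4.25; c = 0.25; s = 0.75; col = 'orange'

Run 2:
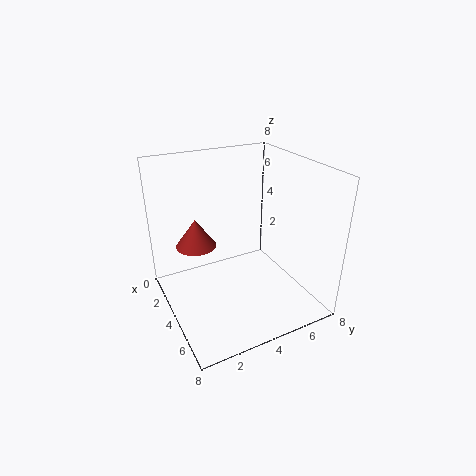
a = 1.25; b = 2.5; c = 2.5; s = 1.25; col = 'brown'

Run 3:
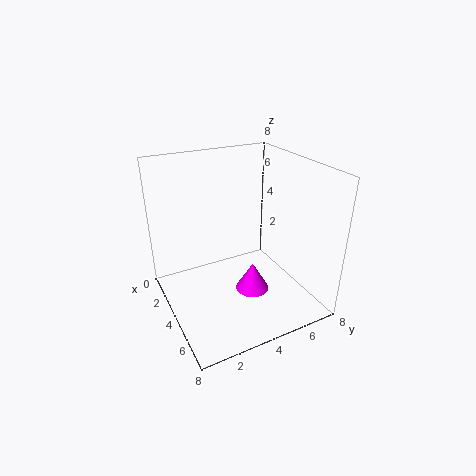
a = 4; b = 5; c = 0.25; s = 1; col = 'magenta'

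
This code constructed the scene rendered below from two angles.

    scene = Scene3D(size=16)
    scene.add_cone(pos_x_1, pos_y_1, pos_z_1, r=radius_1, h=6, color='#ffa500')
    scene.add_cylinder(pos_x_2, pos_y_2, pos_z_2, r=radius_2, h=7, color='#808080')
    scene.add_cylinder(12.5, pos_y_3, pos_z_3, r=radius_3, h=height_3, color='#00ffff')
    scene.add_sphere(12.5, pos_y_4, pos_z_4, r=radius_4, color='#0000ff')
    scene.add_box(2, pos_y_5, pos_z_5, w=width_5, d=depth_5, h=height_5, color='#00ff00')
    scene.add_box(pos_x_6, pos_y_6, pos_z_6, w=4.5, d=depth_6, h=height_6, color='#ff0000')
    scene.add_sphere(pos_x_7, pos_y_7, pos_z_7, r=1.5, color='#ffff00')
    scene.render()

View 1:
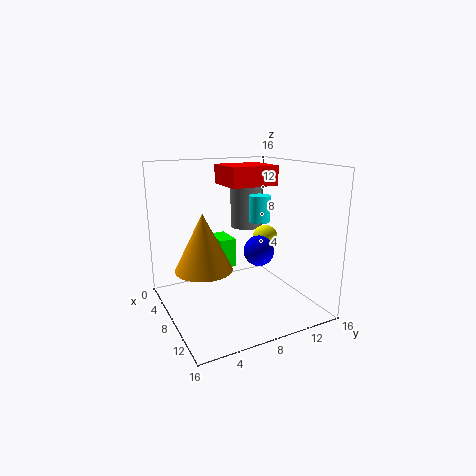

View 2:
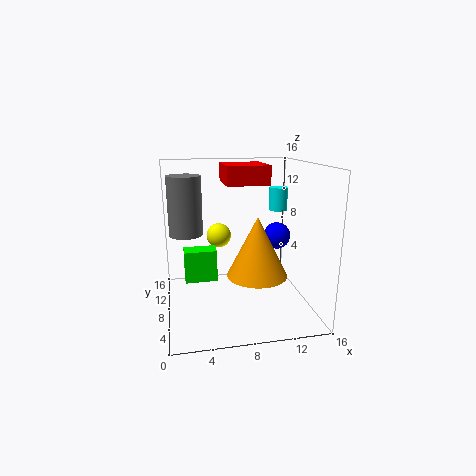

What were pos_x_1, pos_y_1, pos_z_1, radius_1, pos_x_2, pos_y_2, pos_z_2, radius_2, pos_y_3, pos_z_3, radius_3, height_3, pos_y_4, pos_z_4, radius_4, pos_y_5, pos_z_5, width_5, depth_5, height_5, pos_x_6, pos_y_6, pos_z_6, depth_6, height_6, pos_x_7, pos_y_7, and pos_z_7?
pos_x_1 = 9, pos_y_1 = 3.5, pos_z_1 = 5.5, radius_1 = 3, pos_x_2 = 2.5, pos_y_2 = 12, pos_z_2 = 7.5, radius_2 = 2, pos_y_3 = 8, pos_z_3 = 11, radius_3 = 1, height_3 = 2.5, pos_y_4 = 8, pos_z_4 = 8, radius_4 = 1.5, pos_y_5 = 7, pos_z_5 = 3.5, width_5 = 3.5, depth_5 = 2, height_5 = 3.5, pos_x_6 = 6.5, pos_y_6 = 6, pos_z_6 = 14, depth_6 = 5, height_6 = 2, pos_x_7 = 6.5, pos_y_7 = 12.5, pos_z_7 = 7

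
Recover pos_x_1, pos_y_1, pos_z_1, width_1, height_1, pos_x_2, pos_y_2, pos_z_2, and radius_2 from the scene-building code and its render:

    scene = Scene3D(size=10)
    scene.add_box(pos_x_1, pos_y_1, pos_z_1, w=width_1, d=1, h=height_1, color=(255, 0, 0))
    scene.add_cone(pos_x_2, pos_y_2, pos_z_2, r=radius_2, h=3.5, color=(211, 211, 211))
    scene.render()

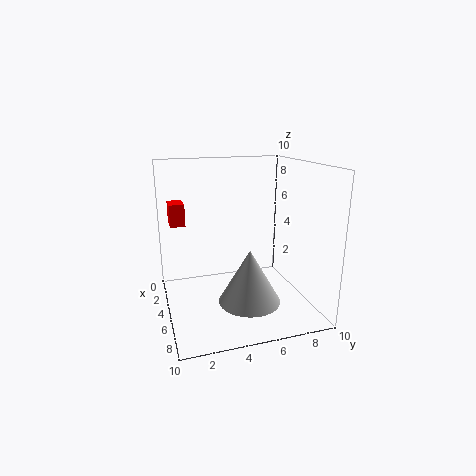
pos_x_1 = 3, pos_y_1 = 0.5, pos_z_1 = 6, width_1 = 1.5, height_1 = 1.5, pos_x_2 = 7.5, pos_y_2 = 5, pos_z_2 = 1.5, radius_2 = 2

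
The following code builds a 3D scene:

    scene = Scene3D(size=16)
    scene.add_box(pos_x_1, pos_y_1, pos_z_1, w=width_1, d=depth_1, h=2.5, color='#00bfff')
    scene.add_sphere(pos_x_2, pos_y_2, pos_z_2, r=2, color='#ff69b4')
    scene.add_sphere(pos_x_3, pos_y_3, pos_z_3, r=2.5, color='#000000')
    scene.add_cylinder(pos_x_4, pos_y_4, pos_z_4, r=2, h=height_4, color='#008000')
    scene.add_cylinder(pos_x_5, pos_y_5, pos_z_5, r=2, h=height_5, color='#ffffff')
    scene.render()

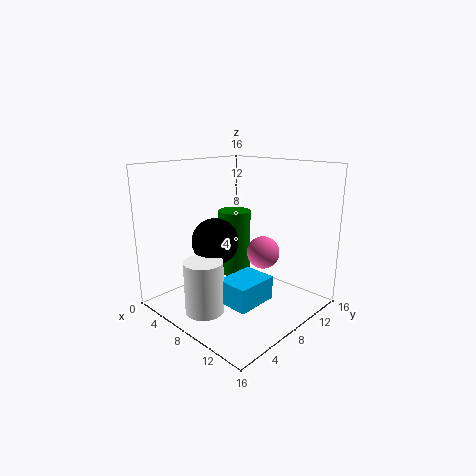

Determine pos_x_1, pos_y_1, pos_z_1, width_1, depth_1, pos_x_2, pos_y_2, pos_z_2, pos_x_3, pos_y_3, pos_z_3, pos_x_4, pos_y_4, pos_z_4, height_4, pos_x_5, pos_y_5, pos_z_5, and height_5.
pos_x_1 = 9.5; pos_y_1 = 3.5; pos_z_1 = 2.5; width_1 = 3.5; depth_1 = 4.5; pos_x_2 = 8; pos_y_2 = 12.5; pos_z_2 = 5; pos_x_3 = 7; pos_y_3 = 5.5; pos_z_3 = 8; pos_x_4 = 4.5; pos_y_4 = 11; pos_z_4 = 2; height_4 = 8; pos_x_5 = 8.5; pos_y_5 = 2.5; pos_z_5 = 1.5; height_5 = 5.5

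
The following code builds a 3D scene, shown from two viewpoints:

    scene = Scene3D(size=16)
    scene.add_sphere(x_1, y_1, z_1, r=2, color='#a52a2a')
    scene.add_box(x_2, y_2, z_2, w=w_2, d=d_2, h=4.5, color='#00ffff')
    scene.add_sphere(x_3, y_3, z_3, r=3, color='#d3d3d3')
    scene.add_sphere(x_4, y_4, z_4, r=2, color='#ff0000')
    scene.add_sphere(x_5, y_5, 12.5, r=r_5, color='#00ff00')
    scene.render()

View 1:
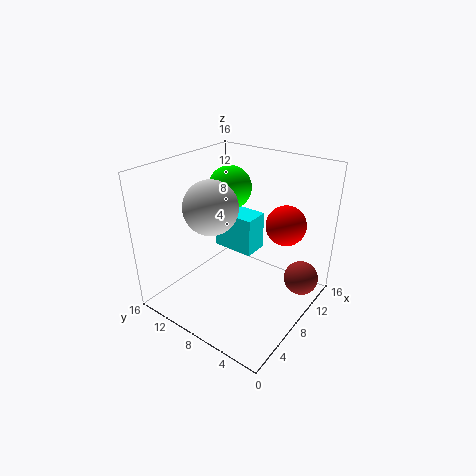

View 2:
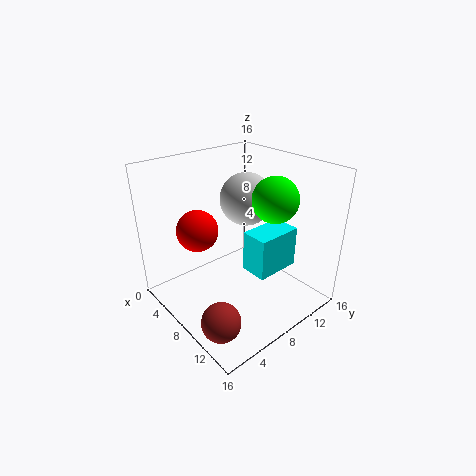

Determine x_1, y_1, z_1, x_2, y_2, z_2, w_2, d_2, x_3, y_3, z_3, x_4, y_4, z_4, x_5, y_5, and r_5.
x_1 = 12.5; y_1 = 2; z_1 = 2.5; x_2 = 9.5; y_2 = 7.5; z_2 = 5; w_2 = 3; d_2 = 5; x_3 = 6.5; y_3 = 10.5; z_3 = 11.5; x_4 = 8.5; y_4 = 2.5; z_4 = 11; x_5 = 10.5; y_5 = 11; r_5 = 2.5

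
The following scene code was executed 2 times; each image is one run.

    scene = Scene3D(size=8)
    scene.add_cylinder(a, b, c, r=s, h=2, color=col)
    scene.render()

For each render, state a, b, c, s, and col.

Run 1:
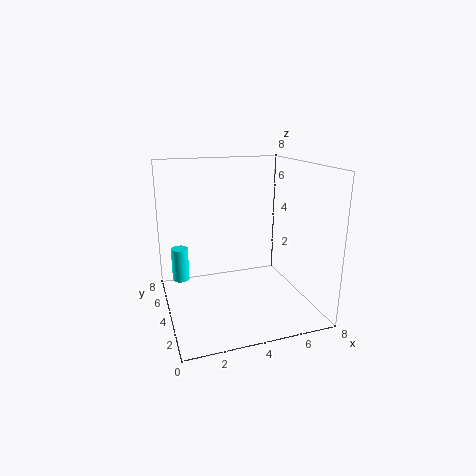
a = 1, b = 6, c = 1, s = 0.5, col = 'cyan'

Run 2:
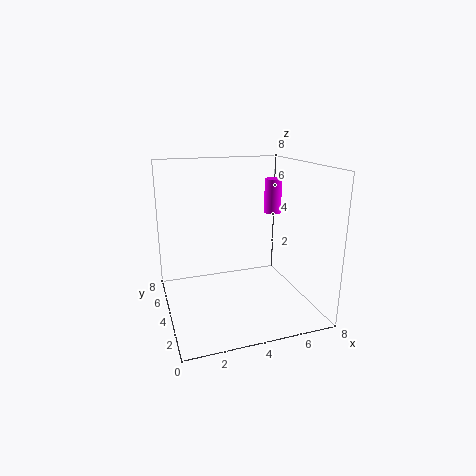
a = 6.5, b = 5, c = 5, s = 0.5, col = 'magenta'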